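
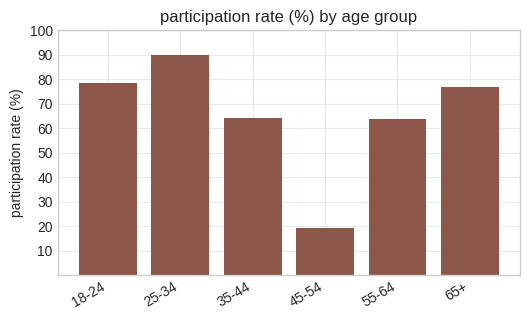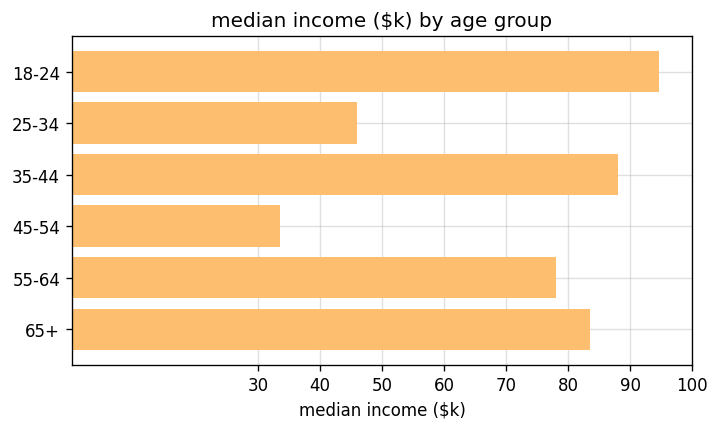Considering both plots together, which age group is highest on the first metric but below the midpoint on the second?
25-34

Chart 2 median median income ($k) ≈ 80; below-median age groups: 25-34, 45-54, 55-64. Among those, 25-34 has the highest participation rate (%) (≈ 90).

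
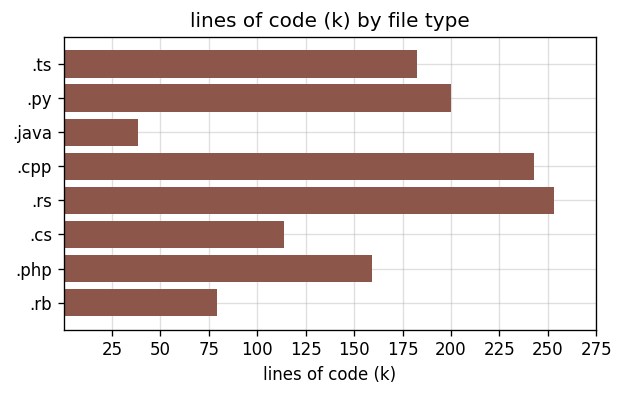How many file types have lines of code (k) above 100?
Above 100: .ts, .py, .cpp, .rs, .cs, .php.

6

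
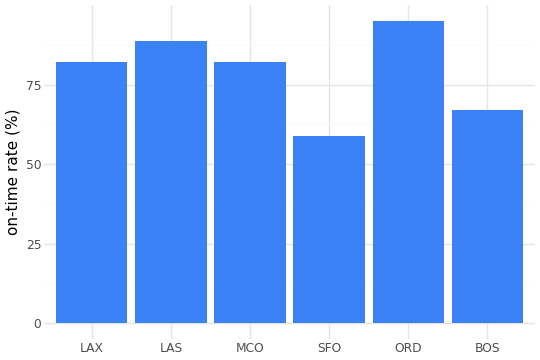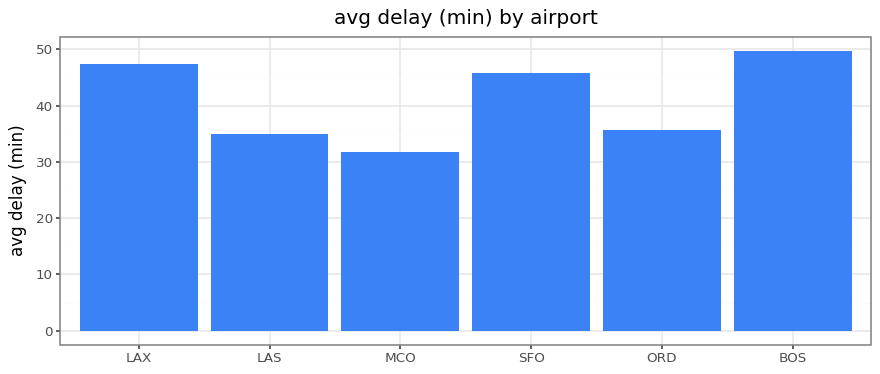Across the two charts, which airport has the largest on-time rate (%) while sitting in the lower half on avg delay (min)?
Chart 2 median avg delay (min) ≈ 40; below-median airports: LAS, MCO, ORD. Among those, ORD has the highest on-time rate (%) (≈ 100).

ORD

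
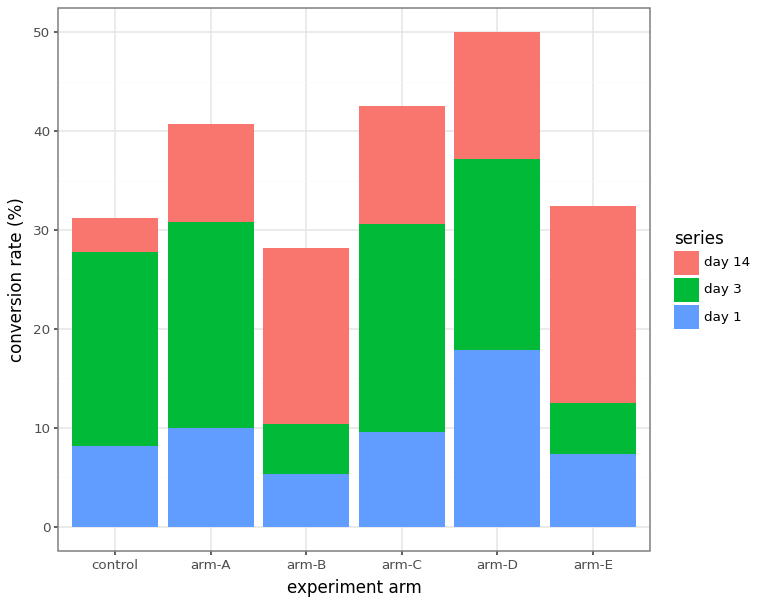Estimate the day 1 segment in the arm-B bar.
day 1 top ≈ 5, bottom ≈ 0; segment ≈ 5.

≈ 5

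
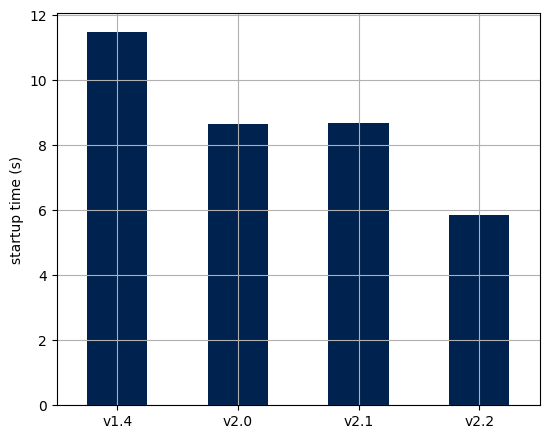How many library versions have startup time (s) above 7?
3

Above 7: v1.4, v2.0, v2.1.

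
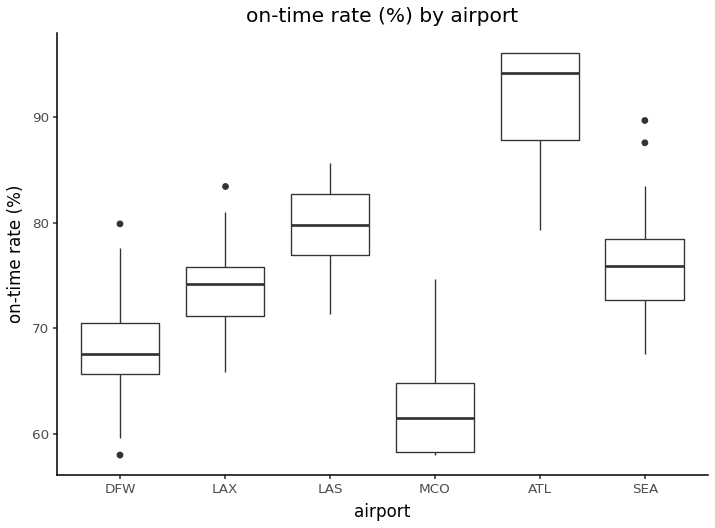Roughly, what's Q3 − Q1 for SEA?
Q3 ≈ 80, Q1 ≈ 75; IQR ≈ 5.

≈ 5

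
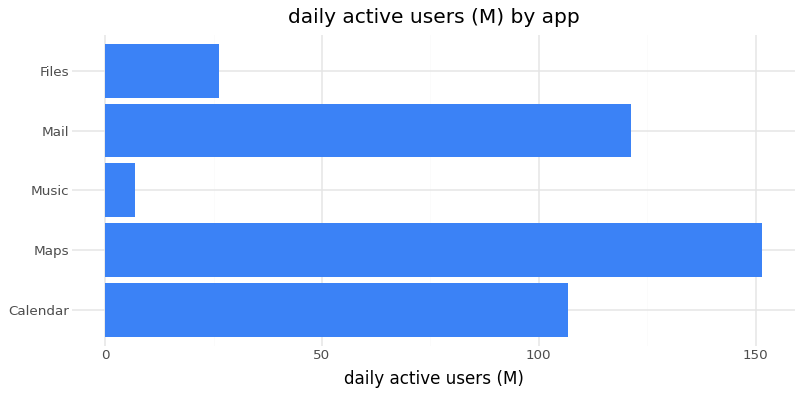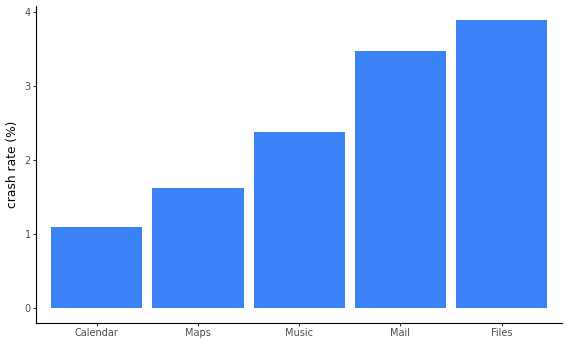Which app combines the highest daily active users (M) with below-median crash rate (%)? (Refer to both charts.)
Chart 2 median crash rate (%) ≈ 2.5; below-median apps: Calendar, Maps. Among those, Maps has the highest daily active users (M) (≈ 160).

Maps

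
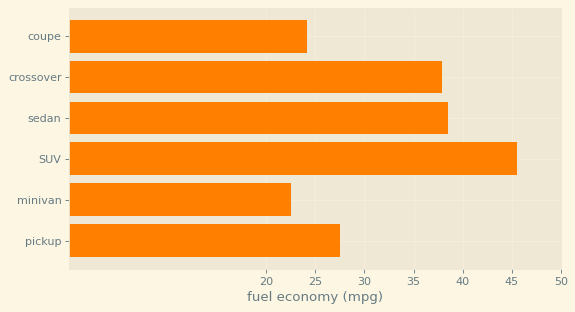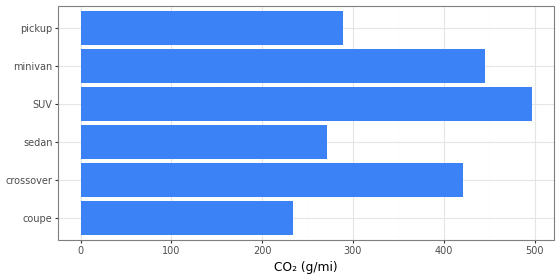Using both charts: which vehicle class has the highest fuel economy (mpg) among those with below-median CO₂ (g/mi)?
Chart 2 median CO₂ (g/mi) ≈ 350; below-median vehicle classes: coupe, sedan, pickup. Among those, sedan has the highest fuel economy (mpg) (≈ 40).

sedan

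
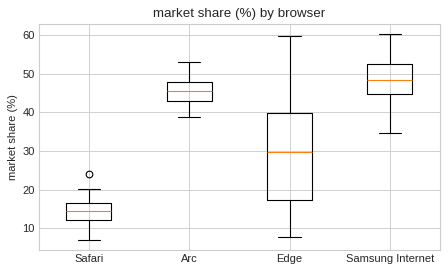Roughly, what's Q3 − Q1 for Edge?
Q3 ≈ 40, Q1 ≈ 15; IQR ≈ 25.

≈ 25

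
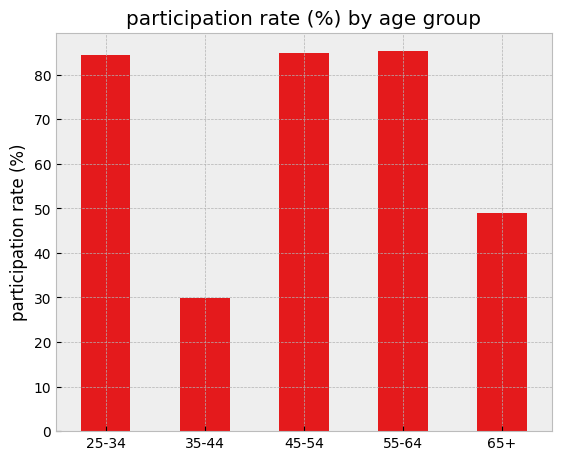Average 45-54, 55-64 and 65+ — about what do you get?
≈ 73

(80 + 90 + 50) / 3 ≈ 73.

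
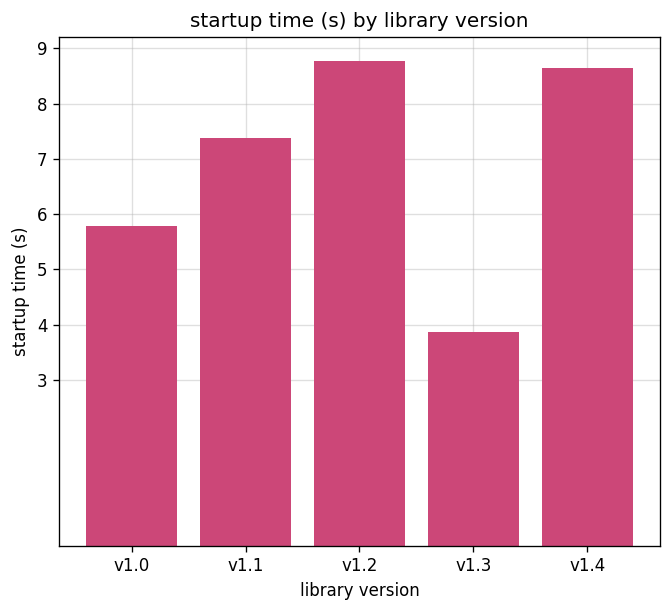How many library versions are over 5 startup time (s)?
4

Above 5: v1.0, v1.1, v1.2, v1.4.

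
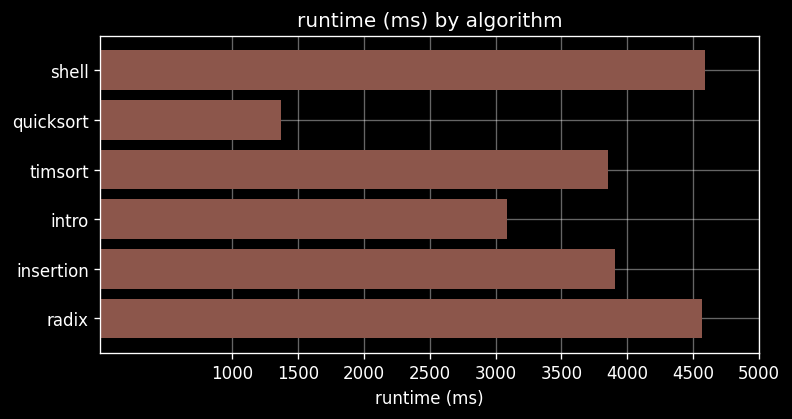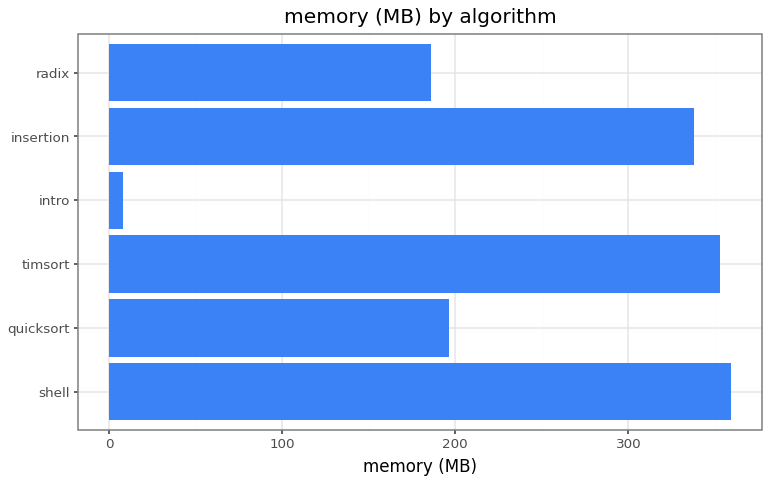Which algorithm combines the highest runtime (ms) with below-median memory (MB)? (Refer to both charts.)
Chart 2 median memory (MB) ≈ 250; below-median algorithms: quicksort, intro, radix. Among those, radix has the highest runtime (ms) (≈ 4500).

radix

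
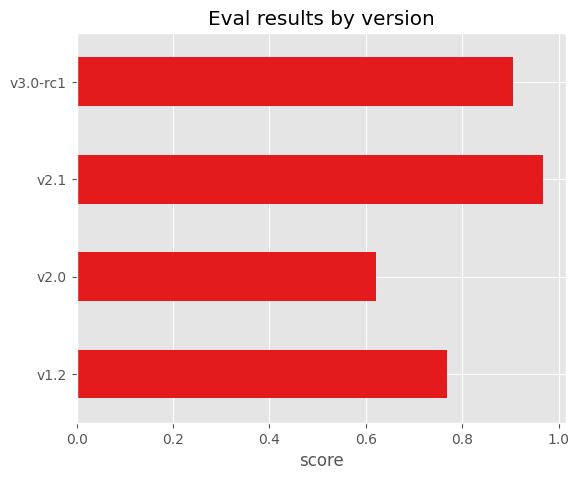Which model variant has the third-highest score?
Top 4: v2.1 ≈ 1.0, v3.0-rc1 ≈ 0.9, v1.2 ≈ 0.8, v2.0 ≈ 0.6.

v1.2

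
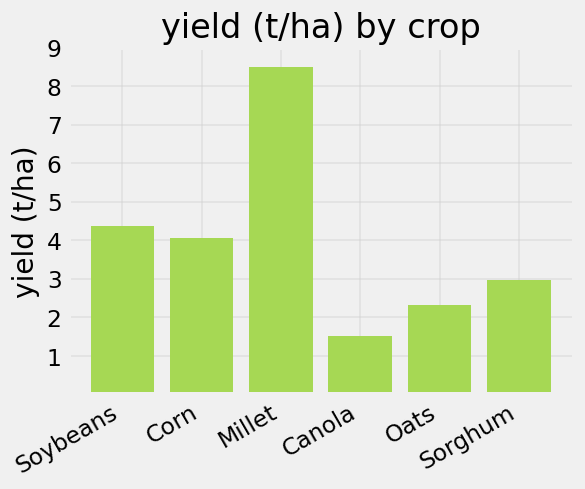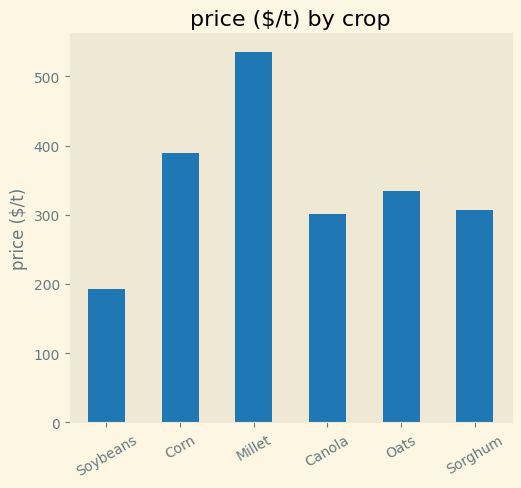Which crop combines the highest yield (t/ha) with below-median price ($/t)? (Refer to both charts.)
Chart 2 median price ($/t) ≈ 300; below-median crops: Soybeans, Canola, Sorghum. Among those, Soybeans has the highest yield (t/ha) (≈ 4).

Soybeans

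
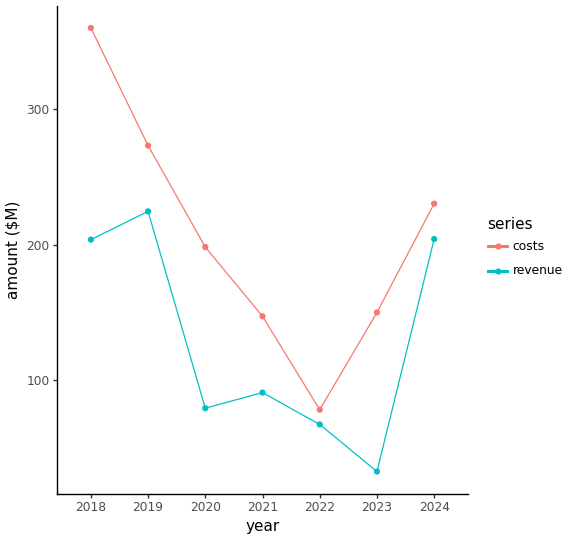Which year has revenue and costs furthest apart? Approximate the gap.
2018: revenue ≈ 200, costs ≈ 350 → gap ≈ 150. Next-largest (2020) is only ≈ 100.

2018, ≈ 150 $M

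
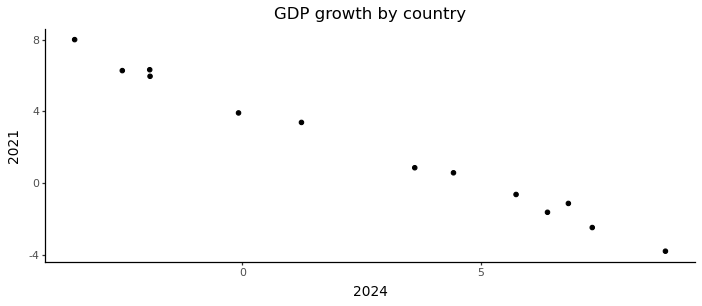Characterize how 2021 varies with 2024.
Points are negatively correlated; strong (|r| ≈ 1.0).

negative, strong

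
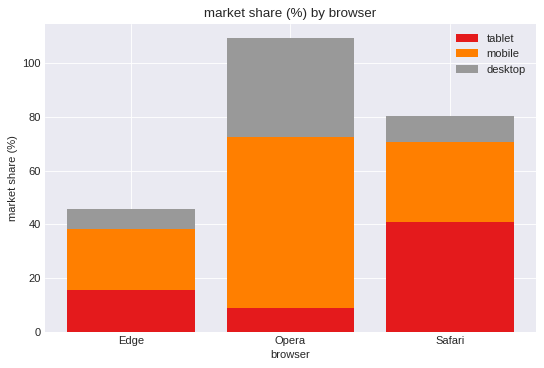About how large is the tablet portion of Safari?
≈ 40

tablet top ≈ 40, bottom ≈ 0; segment ≈ 40.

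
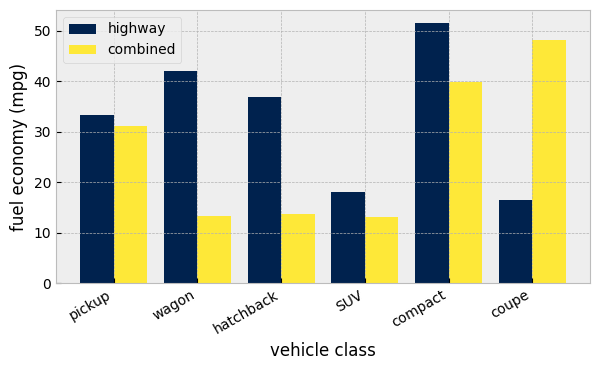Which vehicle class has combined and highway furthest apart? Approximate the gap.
coupe, ≈ 35 mpg

coupe: combined ≈ 50, highway ≈ 15 → gap ≈ 35. Next-largest (wagon) is only ≈ 25.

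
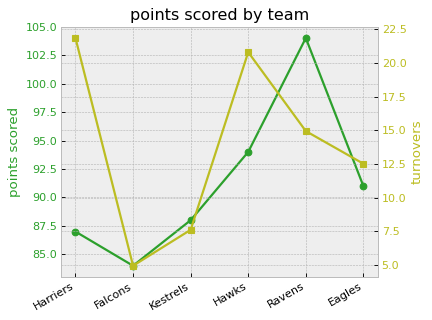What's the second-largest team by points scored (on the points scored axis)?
Top 3 (on the points scored axis): Ravens ≈ 104, Hawks ≈ 94, Eagles ≈ 92.

Hawks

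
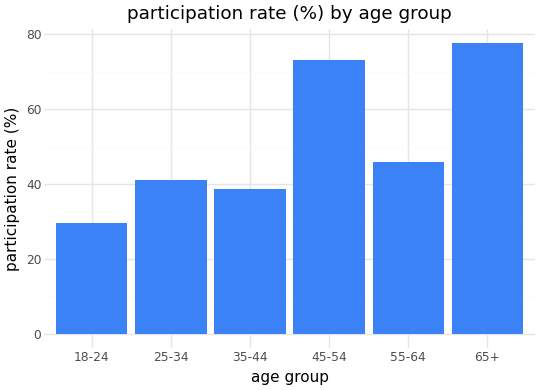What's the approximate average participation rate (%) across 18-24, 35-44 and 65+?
≈ 50

(30 + 40 + 80) / 3 ≈ 50.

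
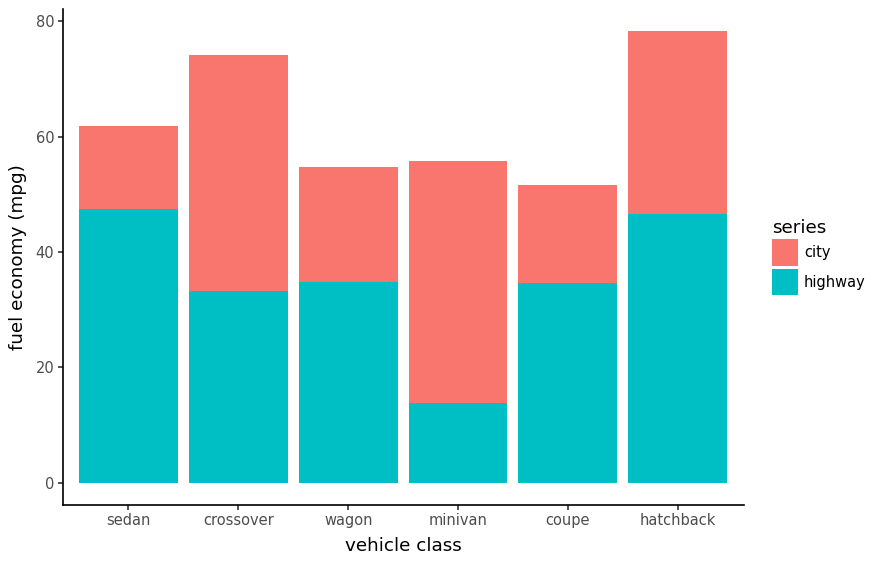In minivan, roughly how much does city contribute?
≈ 50

city top ≈ 60, bottom ≈ 10; segment ≈ 50.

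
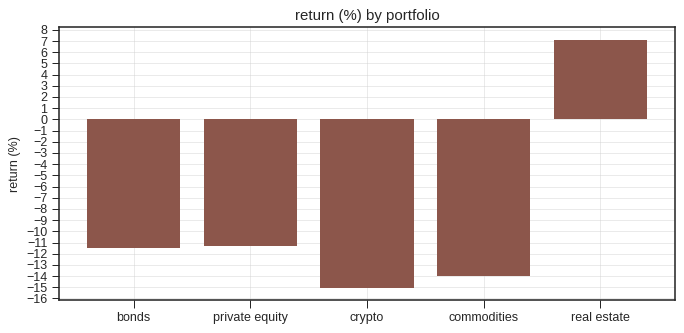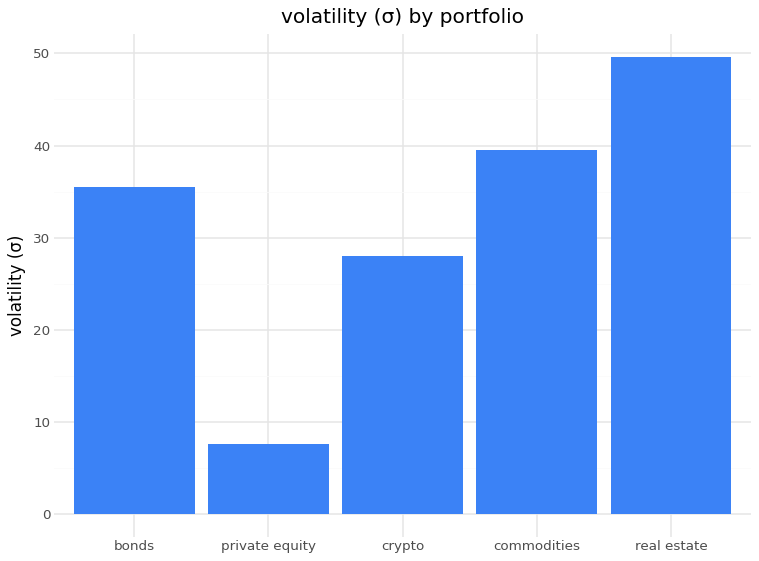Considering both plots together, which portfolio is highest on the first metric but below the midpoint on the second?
Chart 2 median volatility (σ) ≈ 35; below-median portfolios: private equity, crypto. Among those, private equity has the highest return (%) (≈ -11).

private equity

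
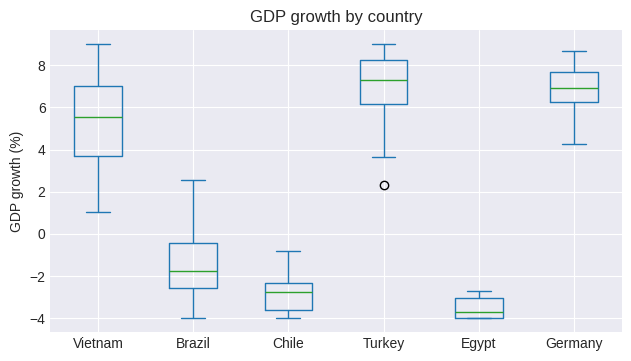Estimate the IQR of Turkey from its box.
≈ 2

Q3 ≈ 8, Q1 ≈ 6; IQR ≈ 2.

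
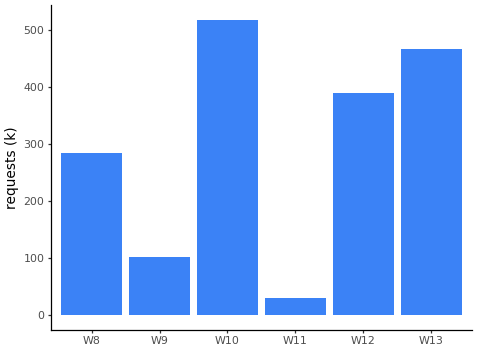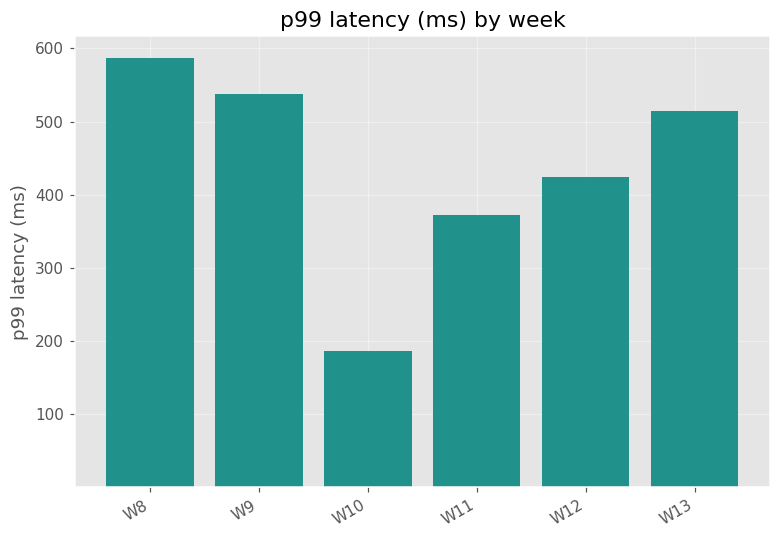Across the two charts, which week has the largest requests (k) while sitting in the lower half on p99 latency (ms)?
W10

Chart 2 median p99 latency (ms) ≈ 500; below-median weeks: W10, W11, W12. Among those, W10 has the highest requests (k) (≈ 500).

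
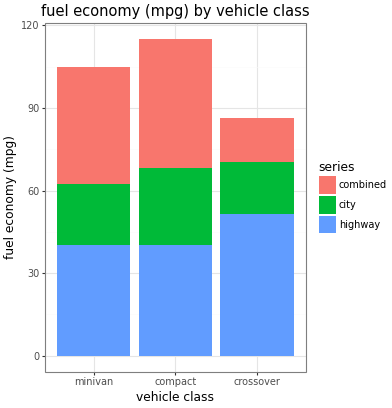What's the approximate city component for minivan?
city top ≈ 60, bottom ≈ 40; segment ≈ 20.

≈ 20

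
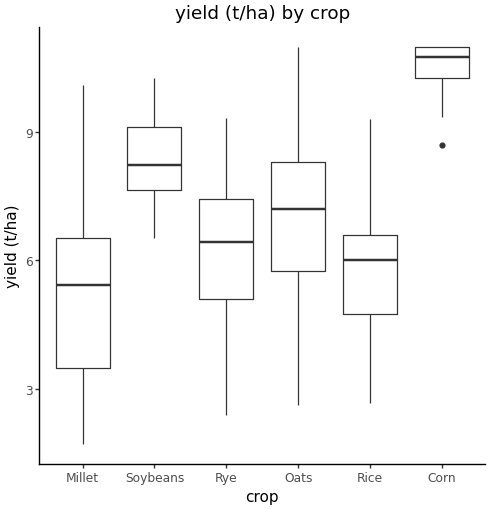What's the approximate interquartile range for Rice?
Q3 ≈ 6.5, Q1 ≈ 5.0; IQR ≈ 1.5.

≈ 1.5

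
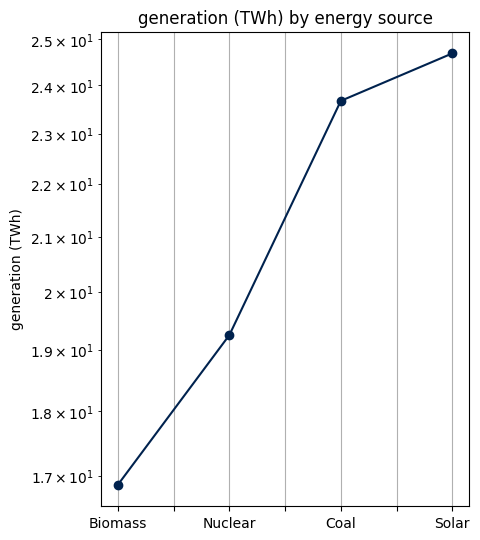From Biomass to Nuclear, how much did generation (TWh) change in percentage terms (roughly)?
Biomass ≈ 17, Nuclear ≈ 19; (19 − 17) / 17 ≈ +11.8%.

≈ +11.8%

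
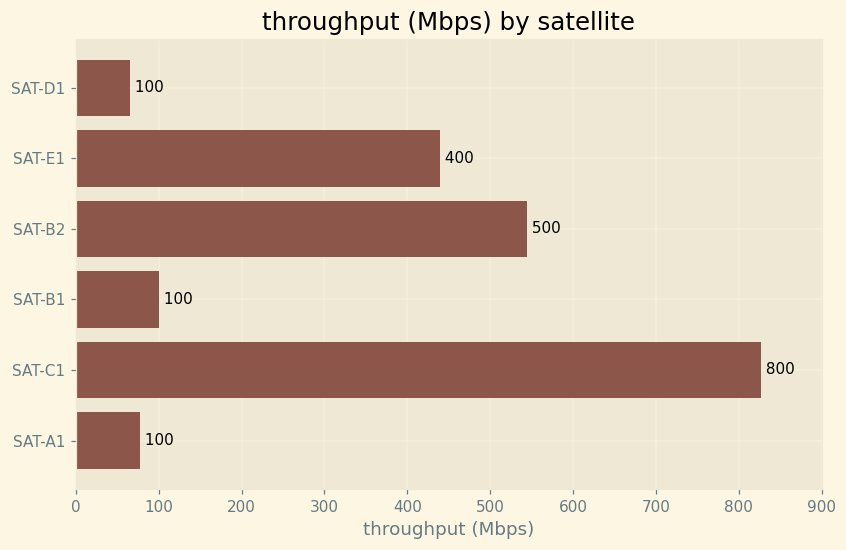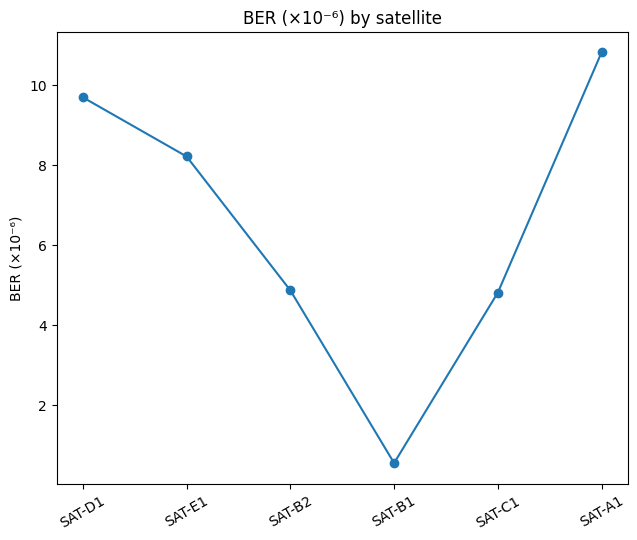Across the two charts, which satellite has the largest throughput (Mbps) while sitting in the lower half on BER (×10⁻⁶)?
SAT-C1

Chart 2 median BER (×10⁻⁶) ≈ 7; below-median satellites: SAT-B2, SAT-B1, SAT-C1. Among those, SAT-C1 has the highest throughput (Mbps) (≈ 800).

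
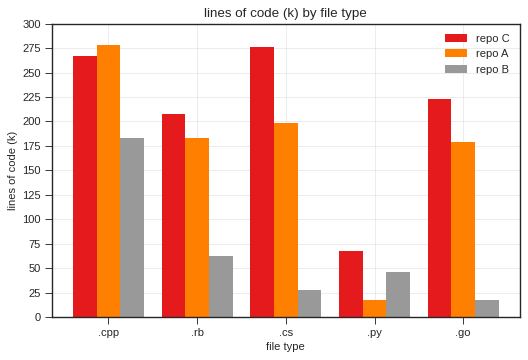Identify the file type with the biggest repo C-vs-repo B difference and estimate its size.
.cs, ≈ 250 k

.cs: repo C ≈ 275, repo B ≈ 25 → gap ≈ 250. Next-largest (.go) is only ≈ 200.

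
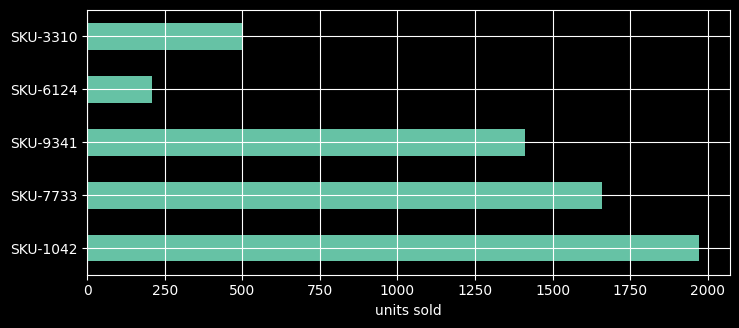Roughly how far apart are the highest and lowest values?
≈ 1800

Max SKU-1042 ≈ 2000, min SKU-6124 ≈ 200; range ≈ 1800.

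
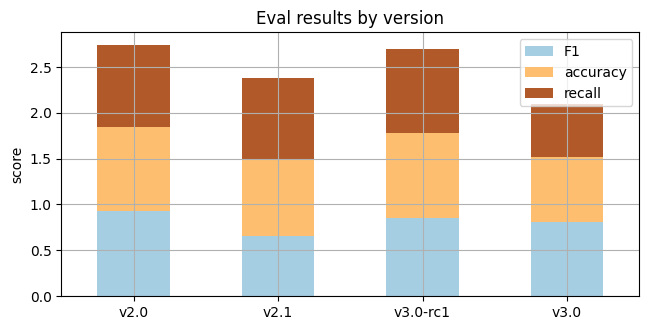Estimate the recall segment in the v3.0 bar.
≈ 0.5

recall top ≈ 2.0, bottom ≈ 1.5; segment ≈ 0.5.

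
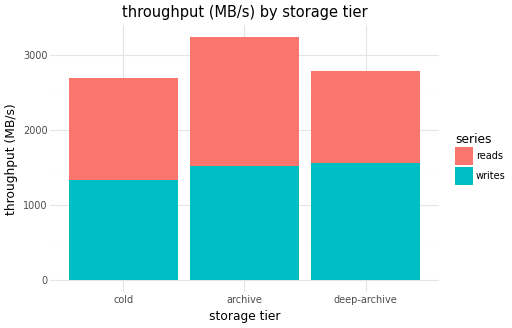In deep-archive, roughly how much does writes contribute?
writes top ≈ 1500, bottom ≈ 0; segment ≈ 1500.

≈ 1500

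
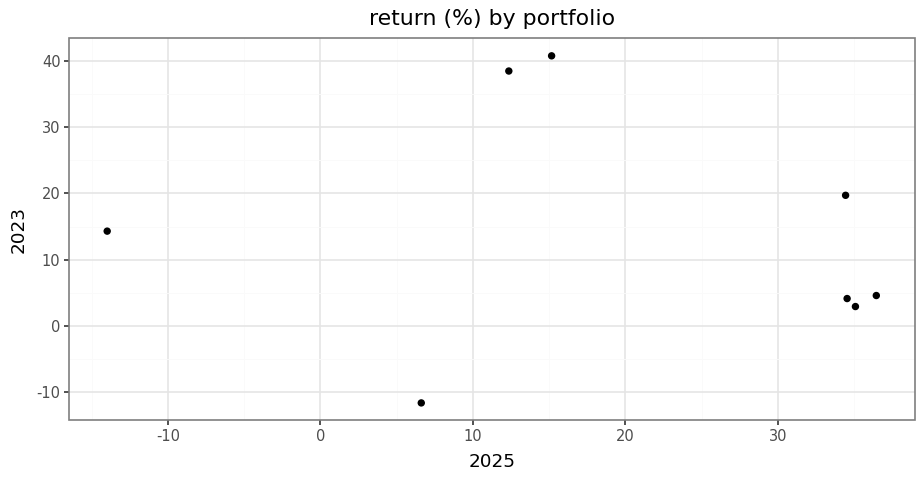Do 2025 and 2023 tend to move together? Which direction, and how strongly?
no clear correlation

Points are roughly uncorrelated; weak (|r| ≈ 0.2).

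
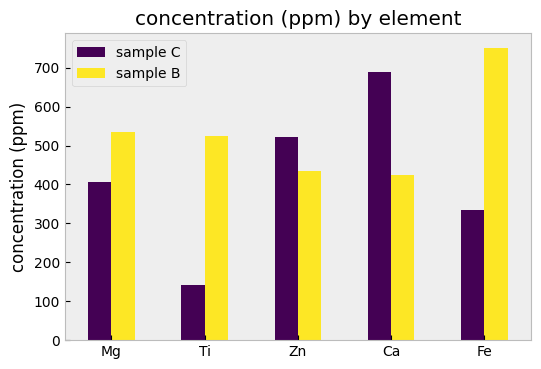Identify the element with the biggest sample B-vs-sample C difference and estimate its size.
Fe: sample B ≈ 800, sample C ≈ 300 → gap ≈ 500. Next-largest (Ti) is only ≈ 400.

Fe, ≈ 500 ppm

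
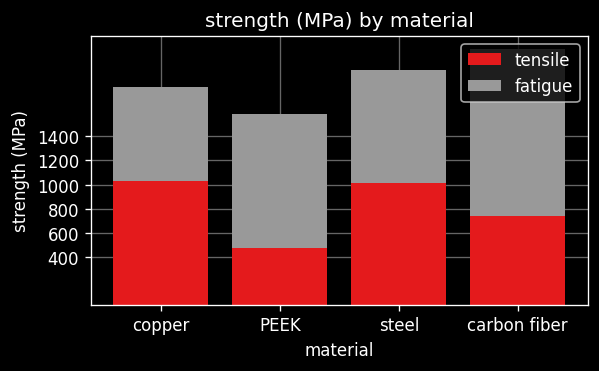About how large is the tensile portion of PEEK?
≈ 400

tensile top ≈ 400, bottom ≈ 0; segment ≈ 400.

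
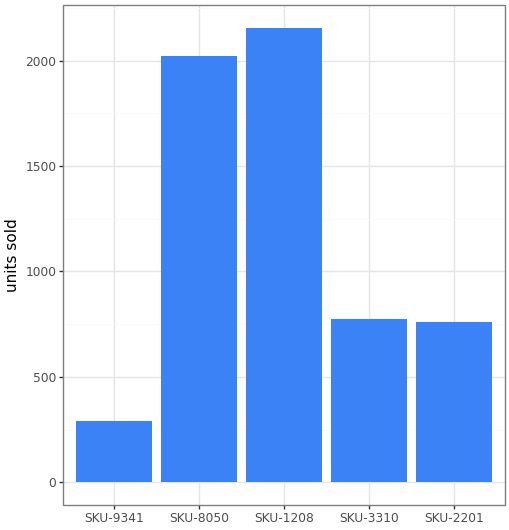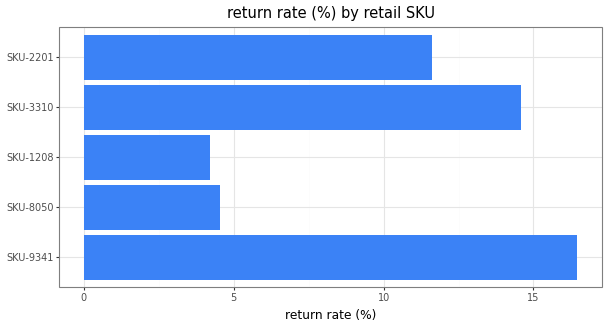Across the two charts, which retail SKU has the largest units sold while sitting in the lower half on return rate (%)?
SKU-1208

Chart 2 median return rate (%) ≈ 12; below-median retail SKUs: SKU-8050, SKU-1208. Among those, SKU-1208 has the highest units sold (≈ 2200).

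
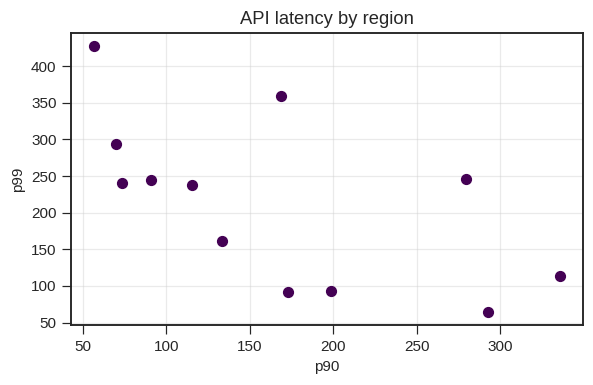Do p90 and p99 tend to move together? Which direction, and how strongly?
Points are negatively correlated; moderate (|r| ≈ 0.6).

negative, moderate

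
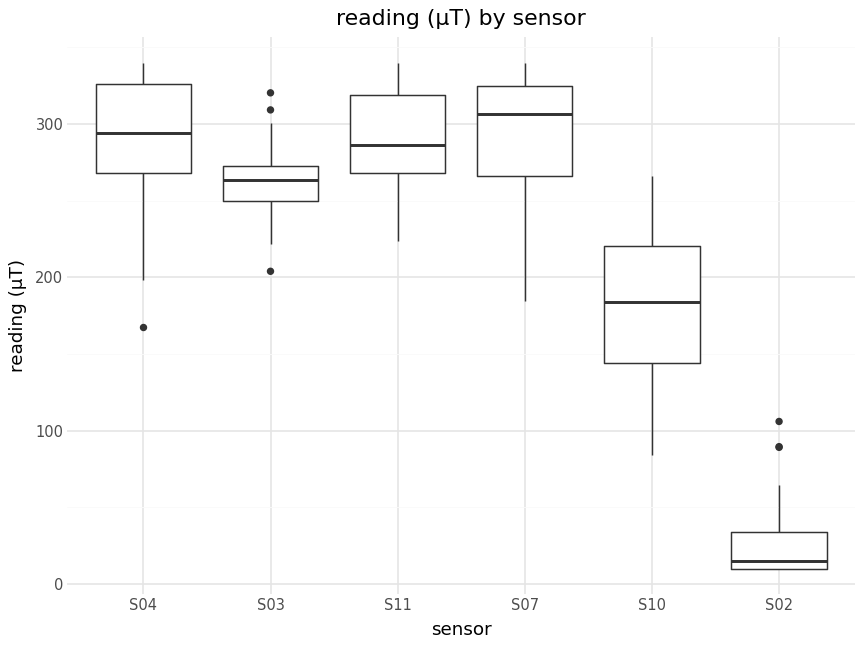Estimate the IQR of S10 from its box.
≈ 75

Q3 ≈ 225, Q1 ≈ 150; IQR ≈ 75.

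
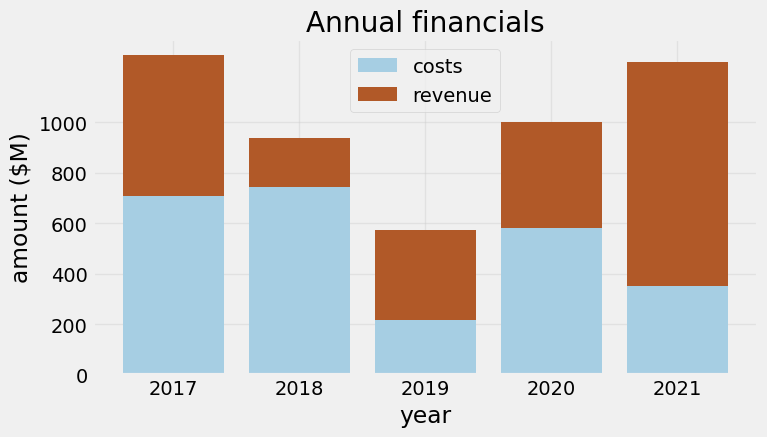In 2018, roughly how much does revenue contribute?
revenue top ≈ 1000, bottom ≈ 800; segment ≈ 200.

≈ 200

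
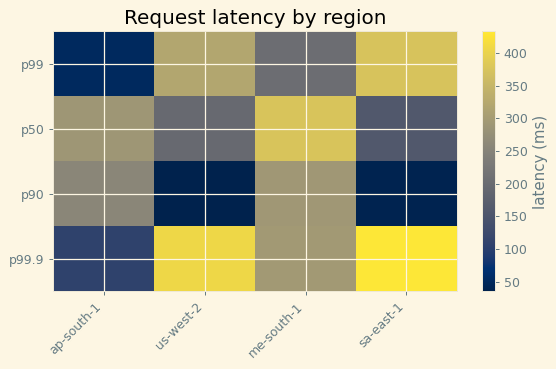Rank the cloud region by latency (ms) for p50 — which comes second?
Top 3 for p50: me-south-1 ≈ 400, ap-south-1 ≈ 300, us-west-2 ≈ 200.

ap-south-1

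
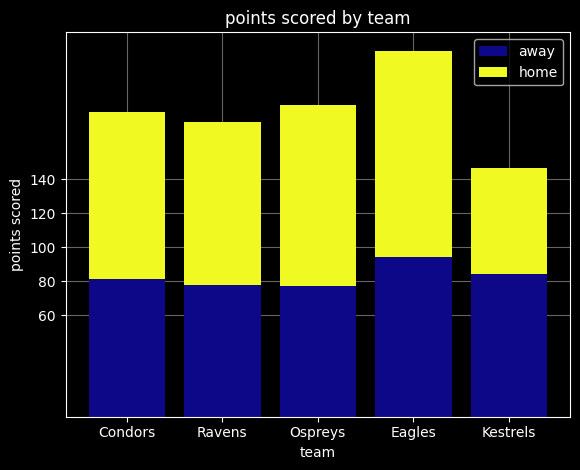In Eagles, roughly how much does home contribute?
≈ 120

home top ≈ 220, bottom ≈ 100; segment ≈ 120.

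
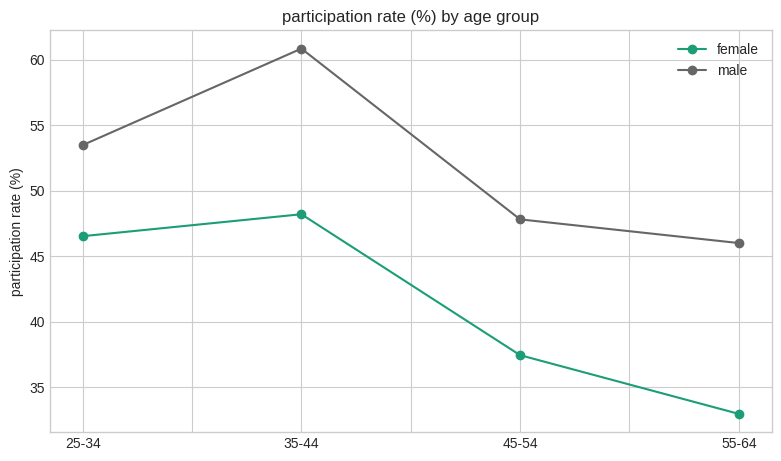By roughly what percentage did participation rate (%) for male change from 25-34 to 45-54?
≈ -9.1%

25-34 ≈ 55, 45-54 ≈ 50; (50 − 55) / 55 ≈ -9.1%.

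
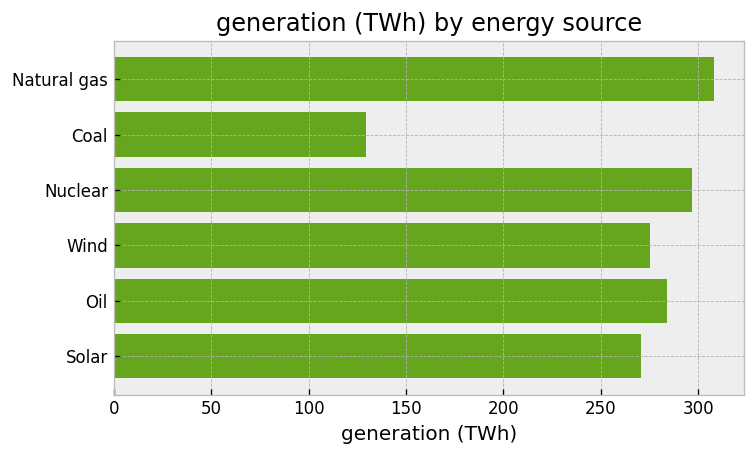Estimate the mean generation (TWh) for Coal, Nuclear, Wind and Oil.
(150 + 300 + 250 + 300) / 4 ≈ 250.

≈ 250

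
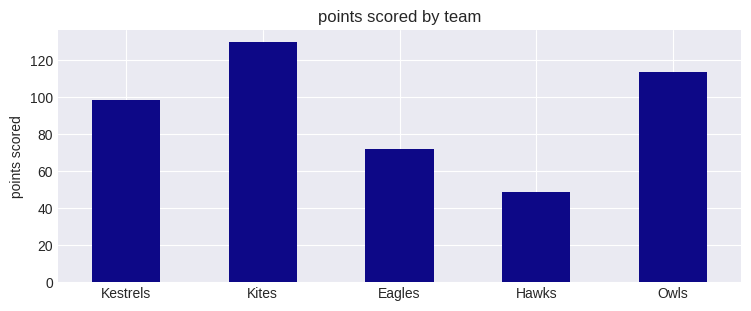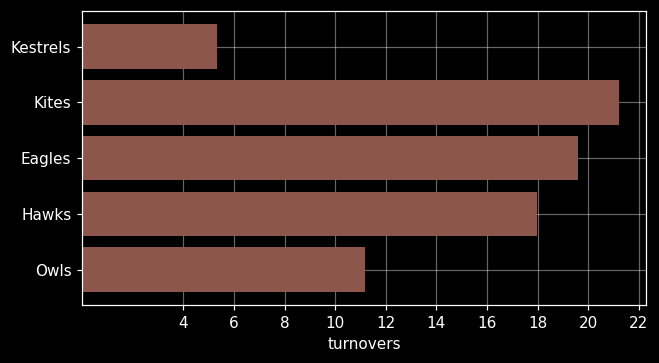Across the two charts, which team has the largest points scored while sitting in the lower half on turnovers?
Chart 2 median turnovers ≈ 18; below-median teams: Kestrels, Owls. Among those, Owls has the highest points scored (≈ 120).

Owls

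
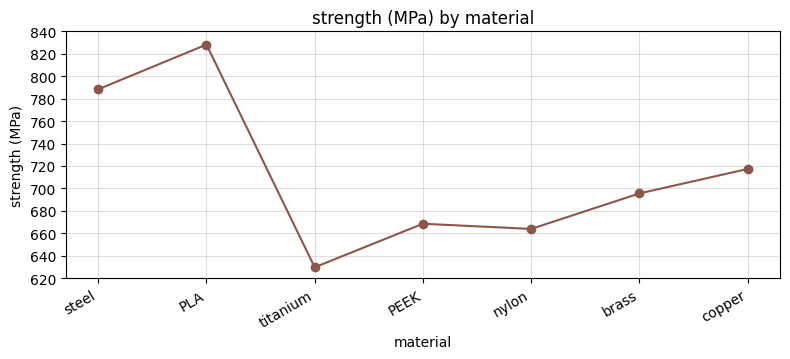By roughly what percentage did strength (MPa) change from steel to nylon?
≈ -15.4%

steel ≈ 780, nylon ≈ 660; (660 − 780) / 780 ≈ -15.4%.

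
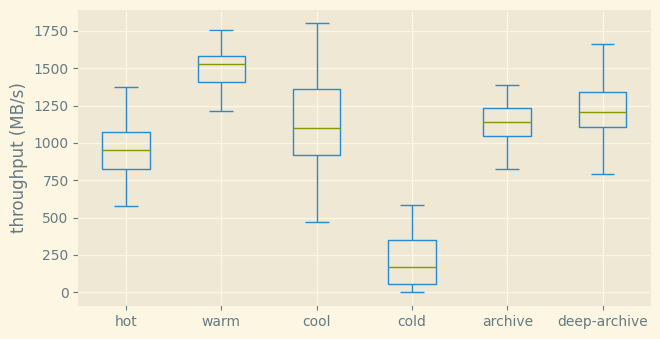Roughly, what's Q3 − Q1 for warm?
≈ 200

Q3 ≈ 1600, Q1 ≈ 1400; IQR ≈ 200.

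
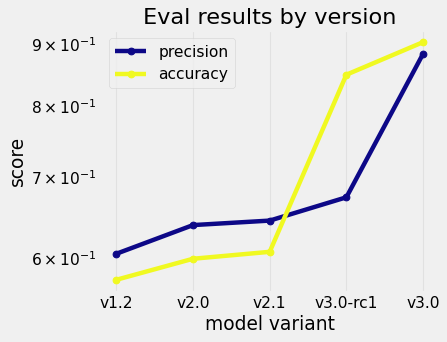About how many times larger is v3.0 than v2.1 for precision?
≈ 1.38×

v3.0 ≈ 0.90, v2.1 ≈ 0.65; 0.90/0.65 ≈ 1.38.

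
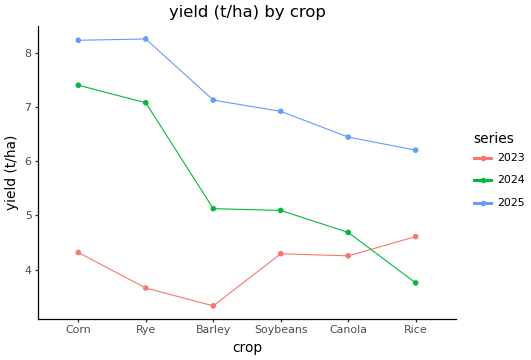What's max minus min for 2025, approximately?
Max Rye ≈ 8.5, min Rice ≈ 6.0; range ≈ 2.5.

≈ 2.5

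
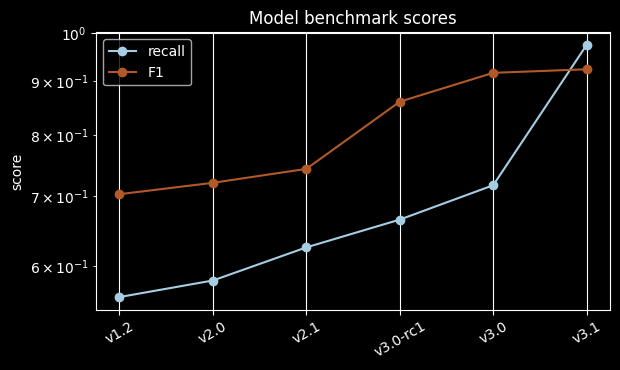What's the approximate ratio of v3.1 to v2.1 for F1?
v3.1 ≈ 0.90, v2.1 ≈ 0.75; 0.90/0.75 ≈ 1.2.

≈ 1.2×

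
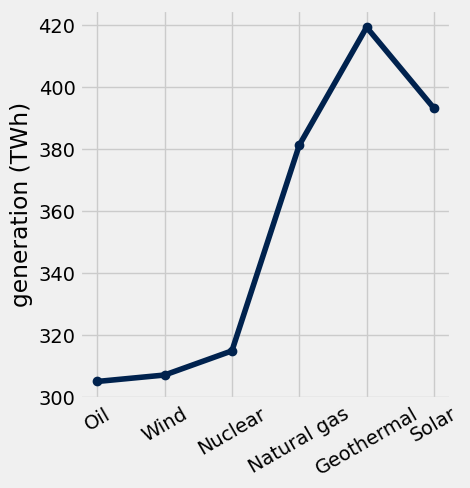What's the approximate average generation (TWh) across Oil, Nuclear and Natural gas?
(310 + 320 + 380) / 3 ≈ 337.

≈ 337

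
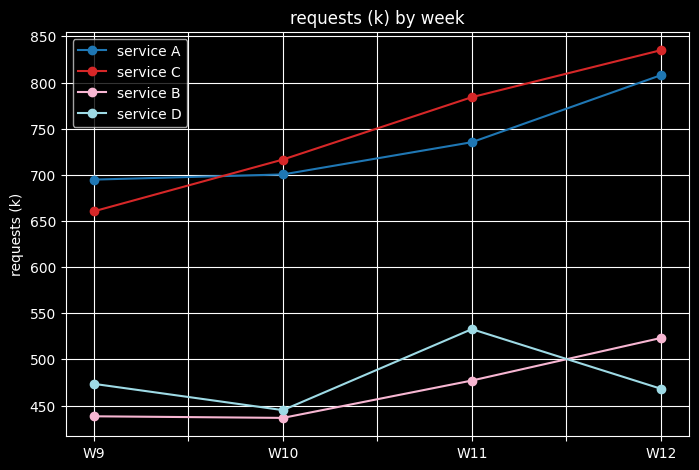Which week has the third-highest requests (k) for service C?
W10

Top 4 for service C: W12 ≈ 850, W11 ≈ 800, W10 ≈ 700, W9 ≈ 650.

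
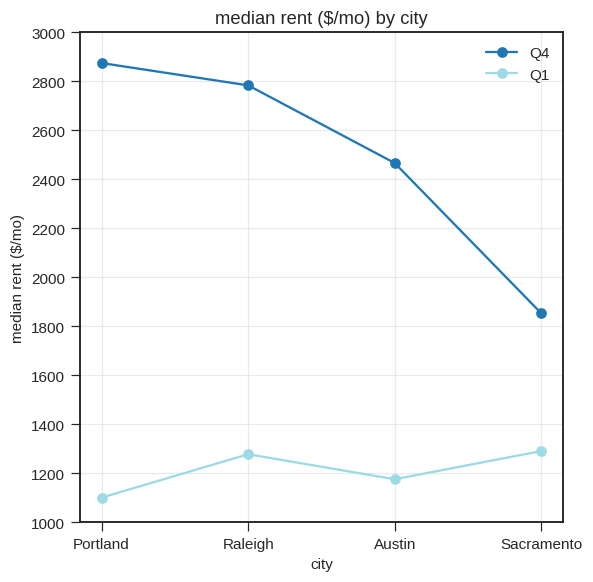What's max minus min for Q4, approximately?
≈ 1000

Max Portland ≈ 2800, min Sacramento ≈ 1800; range ≈ 1000.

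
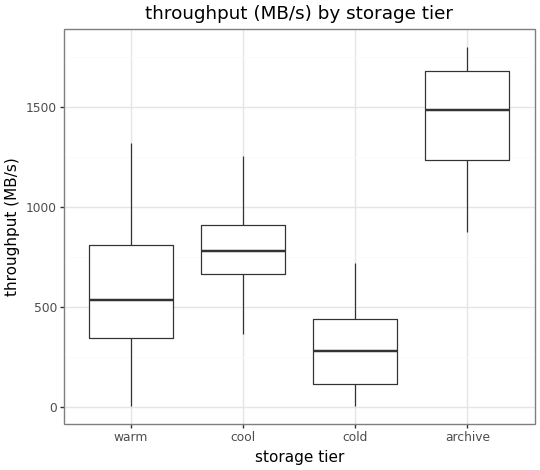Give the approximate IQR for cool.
≈ 200

Q3 ≈ 900, Q1 ≈ 700; IQR ≈ 200.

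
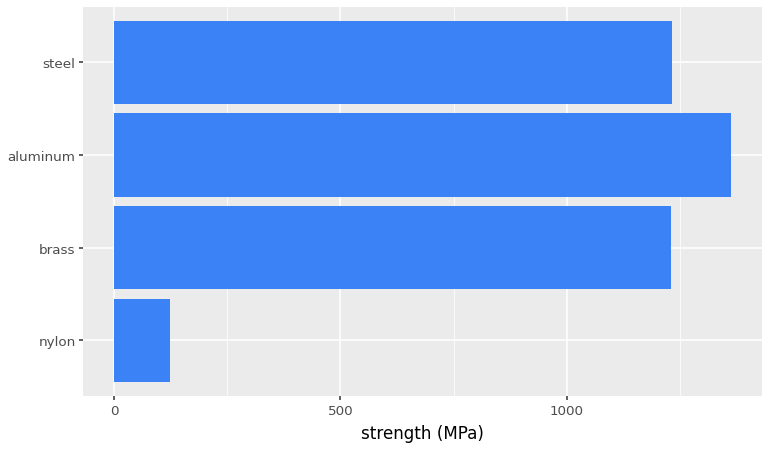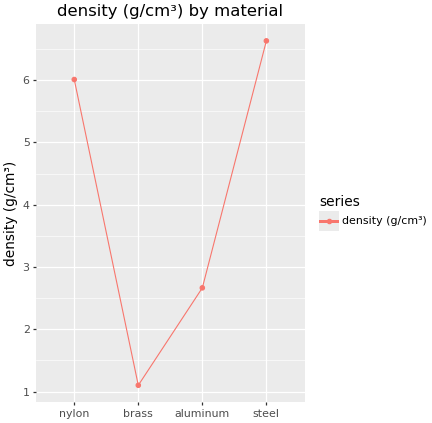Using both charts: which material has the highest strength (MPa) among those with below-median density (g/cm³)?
aluminum

Chart 2 median density (g/cm³) ≈ 4; below-median materials: brass, aluminum. Among those, aluminum has the highest strength (MPa) (≈ 1400).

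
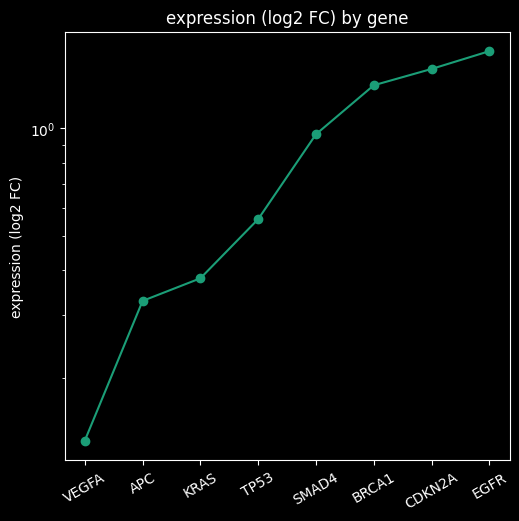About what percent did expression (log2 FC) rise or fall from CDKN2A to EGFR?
CDKN2A ≈ 1.4, EGFR ≈ 1.6; (1.6 − 1.4) / 1.4 ≈ +14.3%.

≈ +14.3%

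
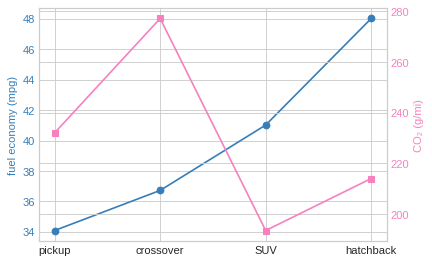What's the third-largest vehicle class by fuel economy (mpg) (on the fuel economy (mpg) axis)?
Top 4 (on the fuel economy (mpg) axis): hatchback ≈ 48, SUV ≈ 42, crossover ≈ 36, pickup ≈ 34.

crossover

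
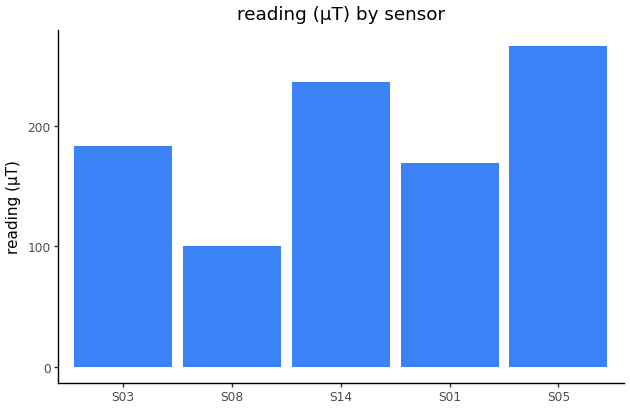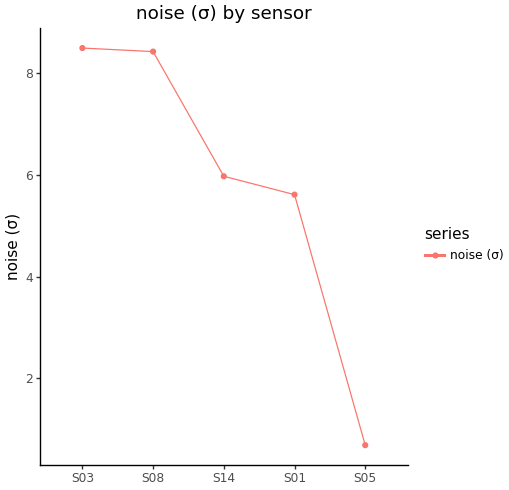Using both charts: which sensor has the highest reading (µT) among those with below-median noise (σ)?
Chart 2 median noise (σ) ≈ 6; below-median sensors: S01, S05. Among those, S05 has the highest reading (µT) (≈ 275).

S05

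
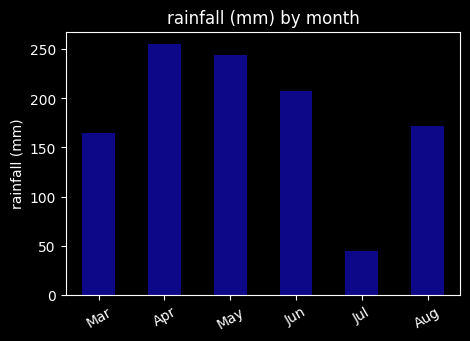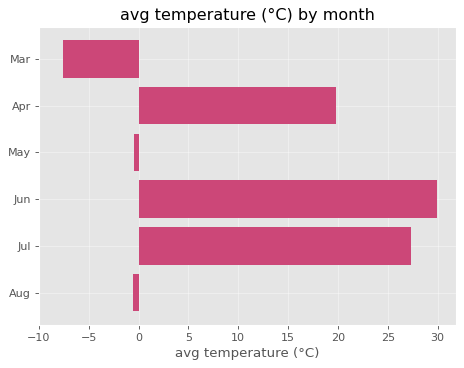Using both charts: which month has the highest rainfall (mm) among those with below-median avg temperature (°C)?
Chart 2 median avg temperature (°C) ≈ 10; below-median months: Mar, May, Aug. Among those, May has the highest rainfall (mm) (≈ 250).

May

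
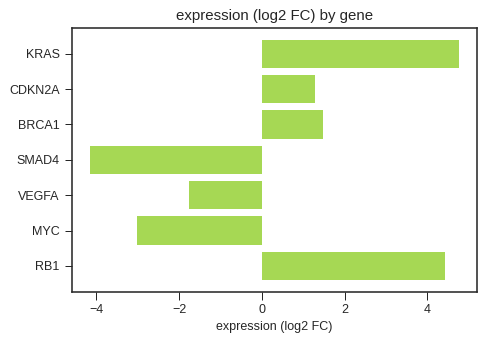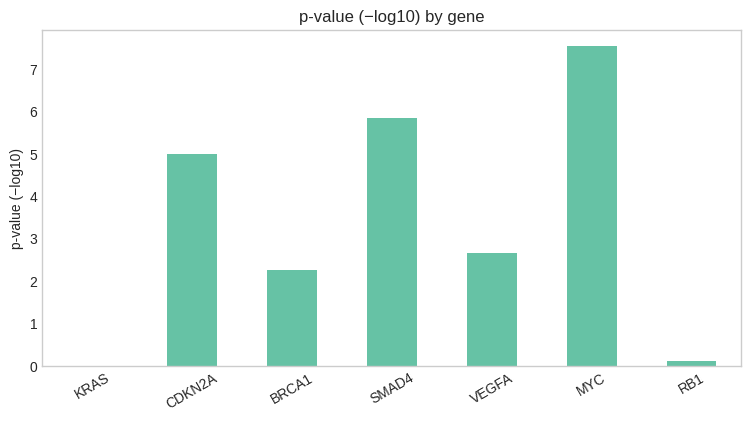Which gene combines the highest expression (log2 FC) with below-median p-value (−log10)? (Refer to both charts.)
KRAS

Chart 2 median p-value (−log10) ≈ 3; below-median genes: KRAS, BRCA1, RB1. Among those, KRAS has the highest expression (log2 FC) (≈ 5).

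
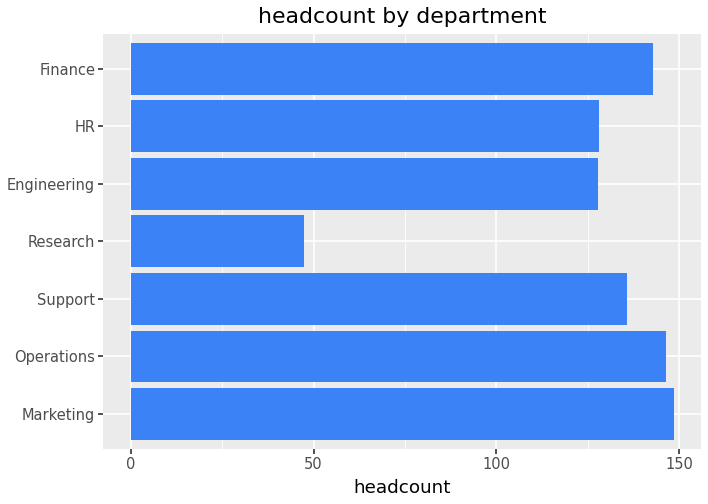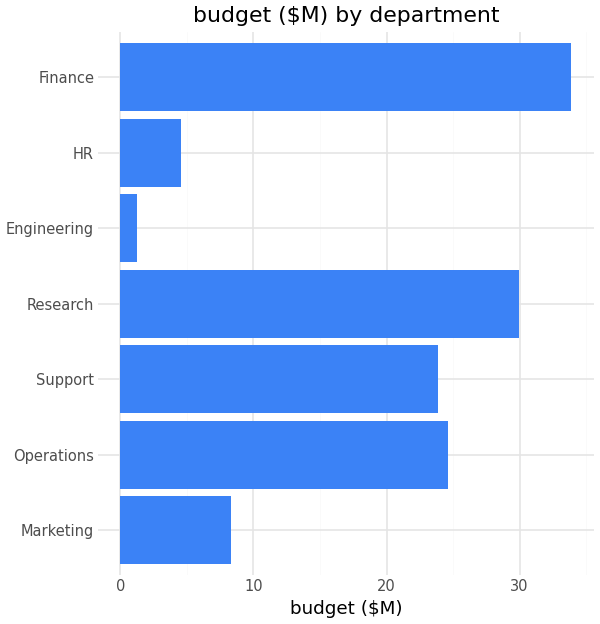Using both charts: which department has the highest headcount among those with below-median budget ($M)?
Chart 2 median budget ($M) ≈ 25; below-median departments: Marketing, Engineering, HR. Among those, Marketing has the highest headcount (≈ 140).

Marketing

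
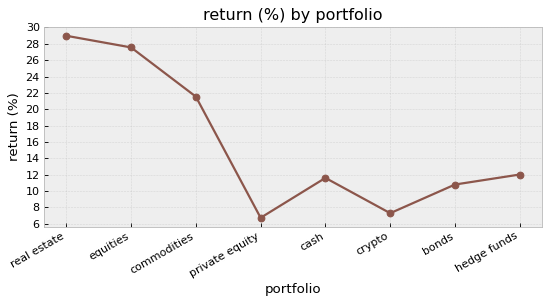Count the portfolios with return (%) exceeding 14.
Above 14: real estate, equities, commodities.

3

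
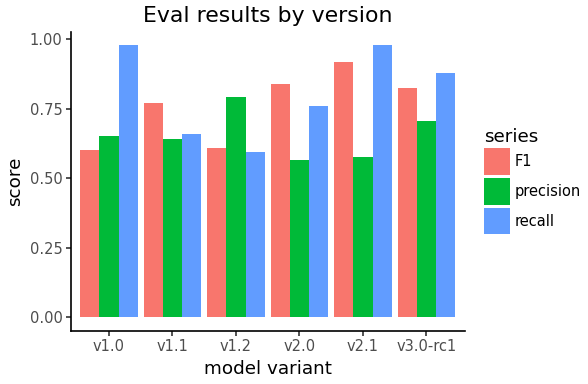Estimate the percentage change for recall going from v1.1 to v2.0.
v1.1 ≈ 0.7, v2.0 ≈ 0.8; (0.8 − 0.7) / 0.7 ≈ +14.3%.

≈ +14.3%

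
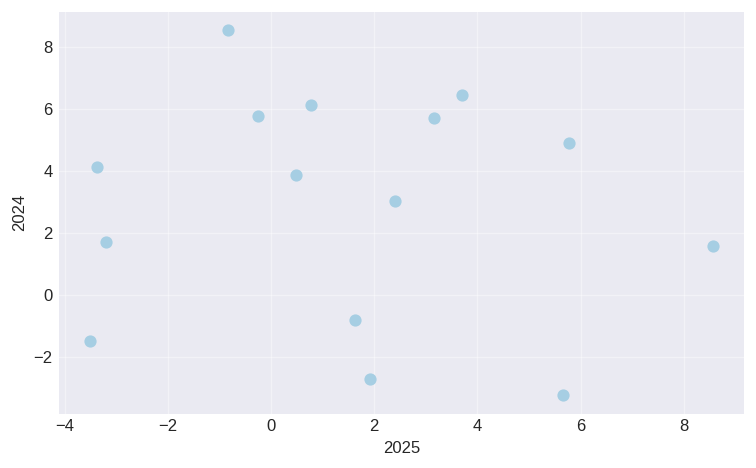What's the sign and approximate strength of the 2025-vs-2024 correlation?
Points are roughly uncorrelated; weak (|r| ≈ 0.1).

no clear correlation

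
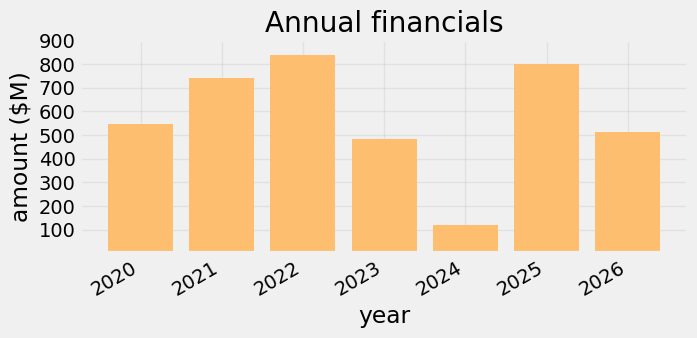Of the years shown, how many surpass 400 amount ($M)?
6

Above 400: 2020, 2021, 2022, 2023, 2025, 2026.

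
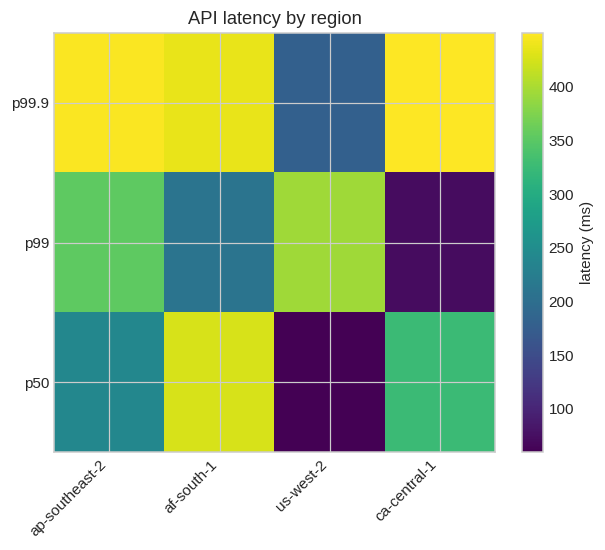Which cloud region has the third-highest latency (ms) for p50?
Top 4 for p50: af-south-1 ≈ 450, ca-central-1 ≈ 350, ap-southeast-2 ≈ 250, us-west-2 ≈ 50.

ap-southeast-2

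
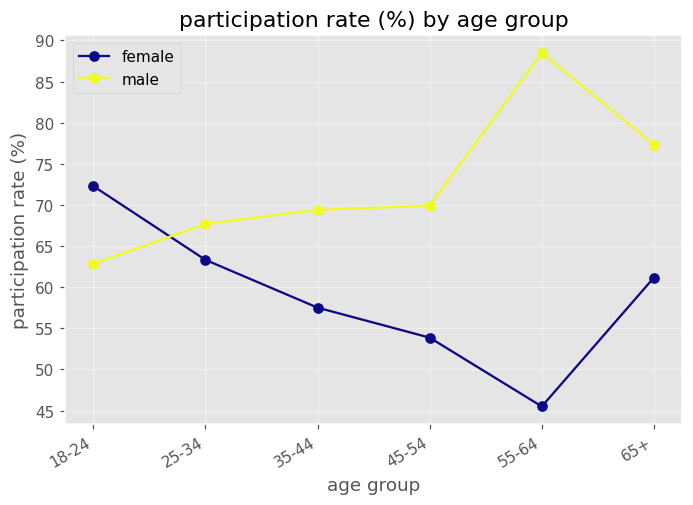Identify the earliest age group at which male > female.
18-24: male ≈ 65 vs female ≈ 70 (not yet); 25-34: male ≈ 70 vs female ≈ 65 (first crossover).

25-34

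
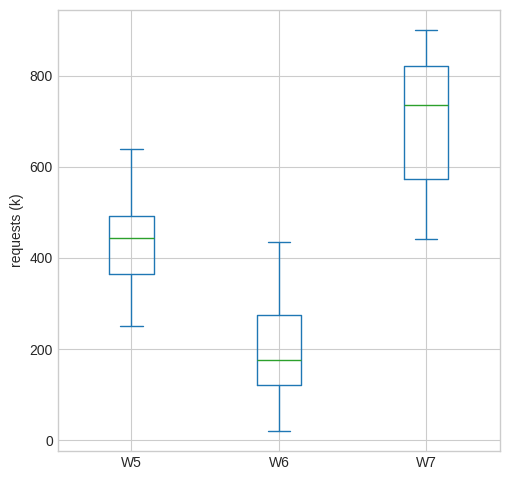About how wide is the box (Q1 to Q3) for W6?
Q3 ≈ 250, Q1 ≈ 100; IQR ≈ 150.

≈ 150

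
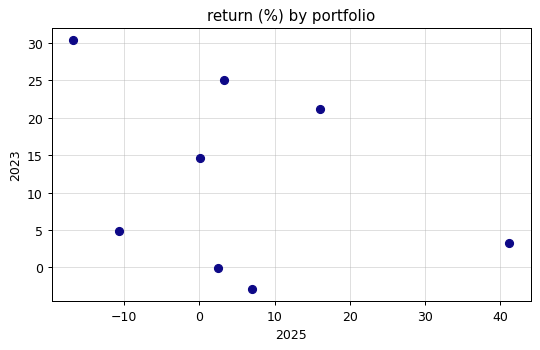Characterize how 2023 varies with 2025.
Points are negatively correlated; weak (|r| ≈ 0.3).

negative, weak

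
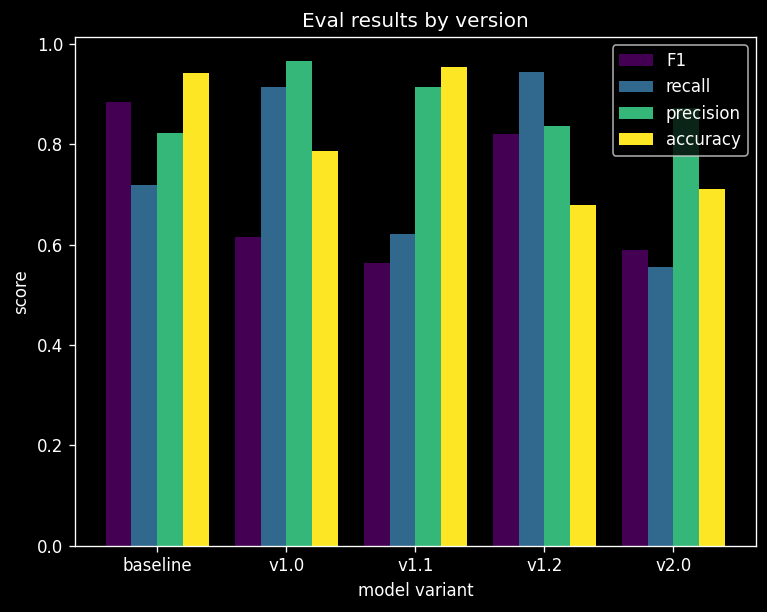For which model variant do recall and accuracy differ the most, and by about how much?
v1.1, ≈ 0.4

v1.1: recall ≈ 0.6, accuracy ≈ 1.0 → gap ≈ 0.4. Next-largest (v1.2) is only ≈ 0.2.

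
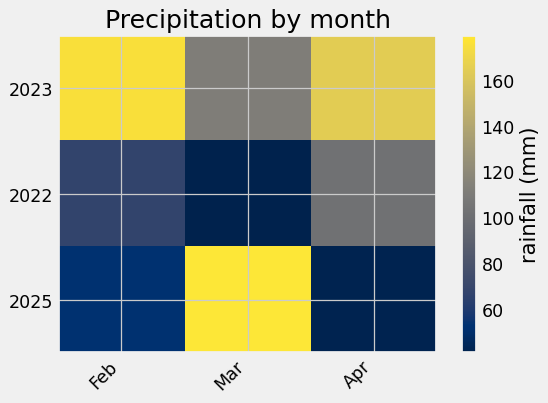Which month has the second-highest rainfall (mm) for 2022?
Top 3 for 2022: Apr ≈ 100, Feb ≈ 60, Mar ≈ 40.

Feb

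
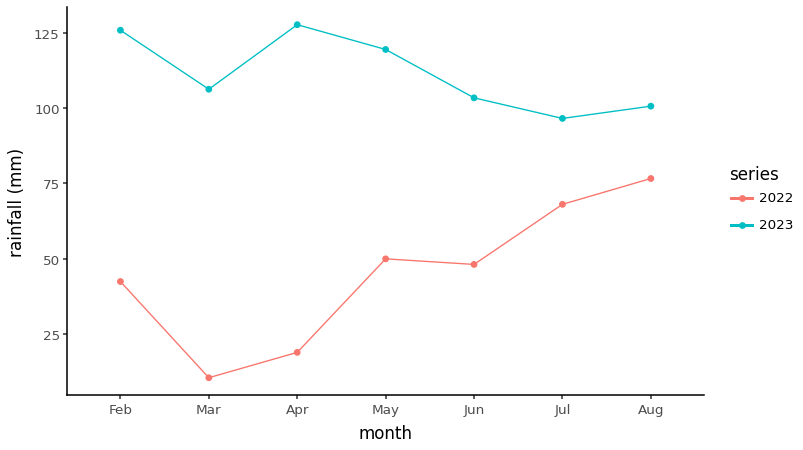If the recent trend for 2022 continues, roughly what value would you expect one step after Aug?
≈ 95

Last three: 50, 70, 80 → slope ≈ 15/step → next ≈ 95.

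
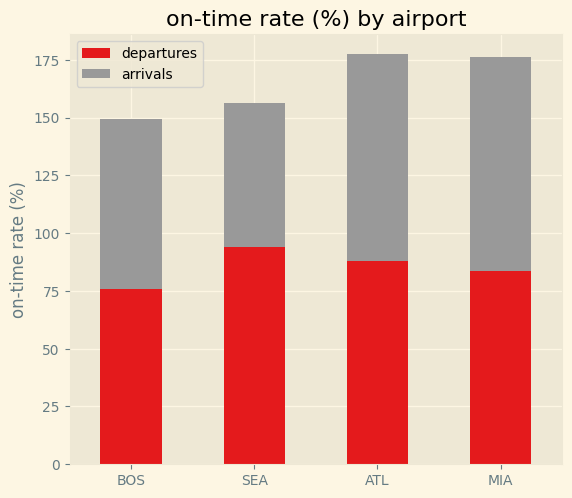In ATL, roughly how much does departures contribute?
departures top ≈ 80, bottom ≈ 0; segment ≈ 80.

≈ 80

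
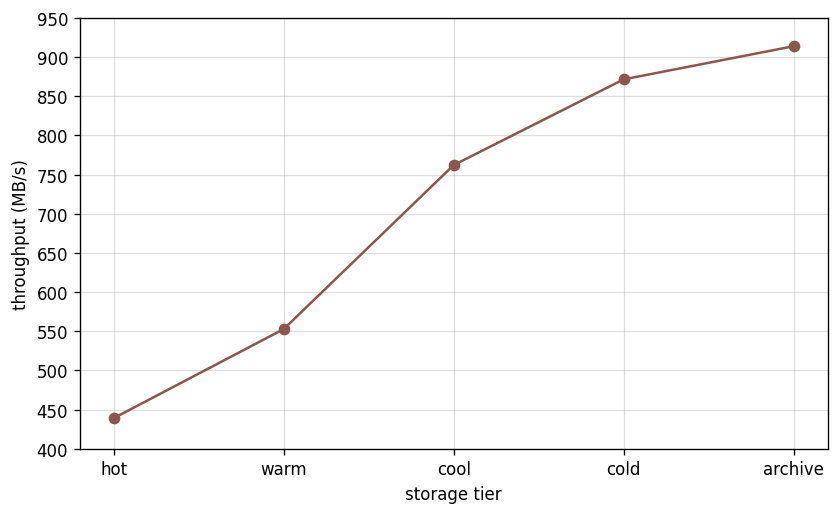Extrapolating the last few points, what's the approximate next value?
Last three: 750, 850, 900 → slope ≈ 75/step → next ≈ 975.

≈ 975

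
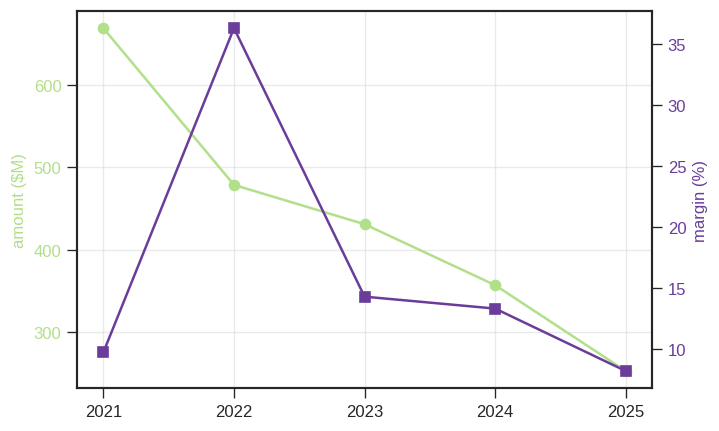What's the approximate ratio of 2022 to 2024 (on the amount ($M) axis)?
2022 ≈ 500, 2024 ≈ 350; 500/350 ≈ 1.43.

≈ 1.43×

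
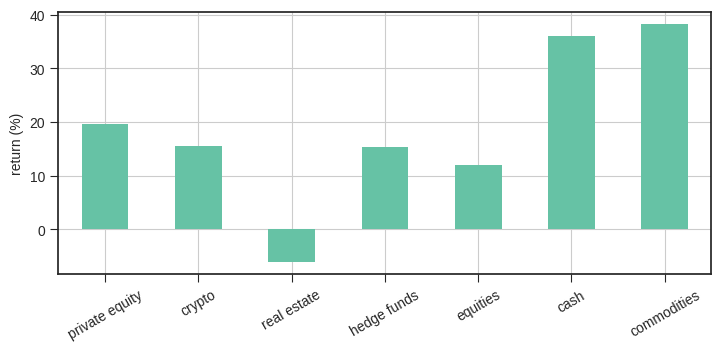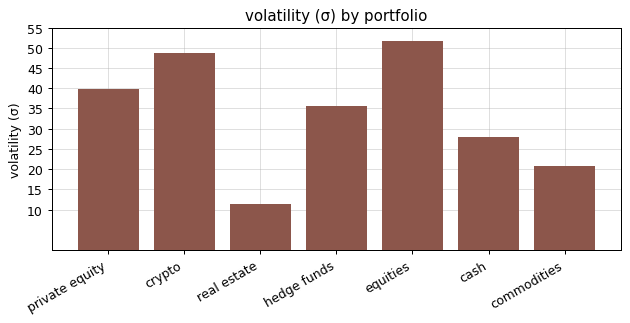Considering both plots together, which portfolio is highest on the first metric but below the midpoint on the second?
commodities

Chart 2 median volatility (σ) ≈ 35; below-median portfolios: real estate, cash, commodities. Among those, commodities has the highest return (%) (≈ 40).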